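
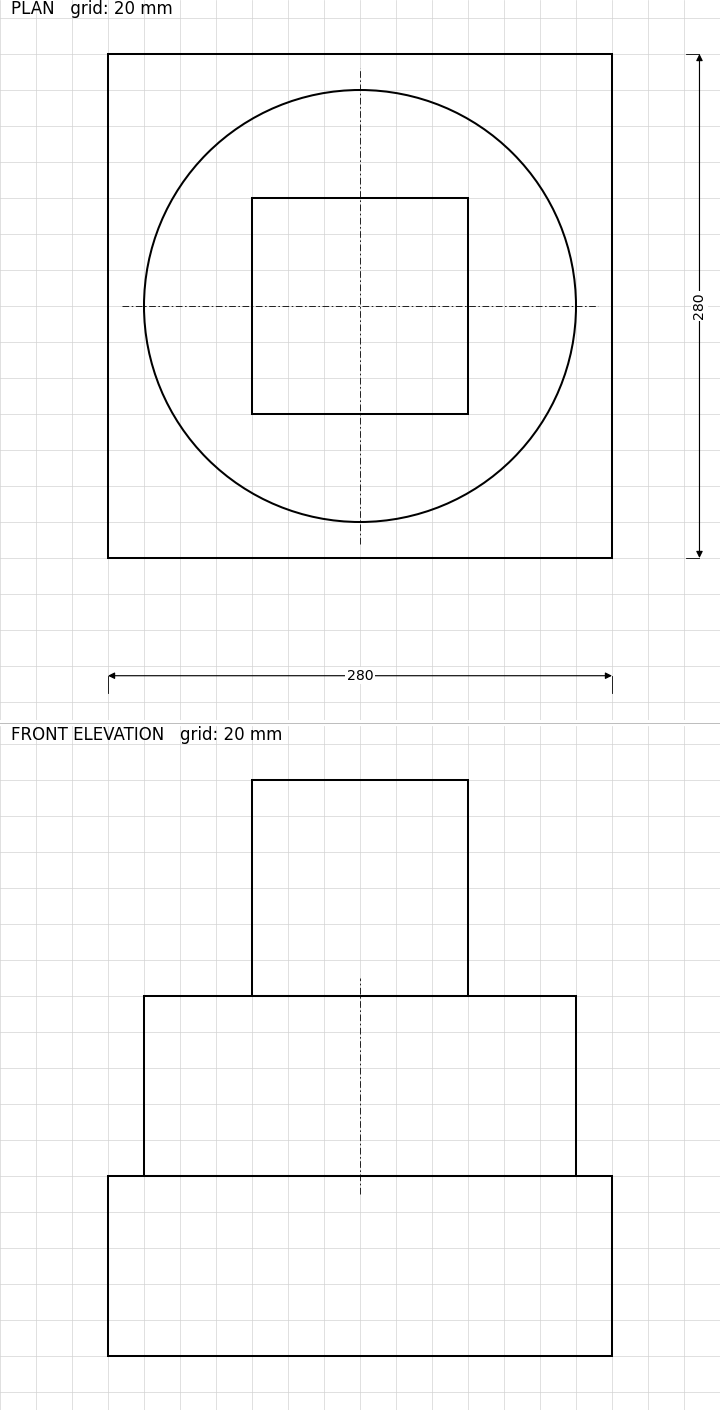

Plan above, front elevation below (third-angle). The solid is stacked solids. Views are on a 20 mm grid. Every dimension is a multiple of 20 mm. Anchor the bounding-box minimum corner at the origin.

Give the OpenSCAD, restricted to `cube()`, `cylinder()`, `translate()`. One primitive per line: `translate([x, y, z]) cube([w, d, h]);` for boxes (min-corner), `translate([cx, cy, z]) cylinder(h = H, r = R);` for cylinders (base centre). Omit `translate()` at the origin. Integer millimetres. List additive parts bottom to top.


cube([280, 280, 100]);
translate([140, 140, 100]) cylinder(h = 100, r = 120);
translate([80, 80, 200]) cube([120, 120, 120]);


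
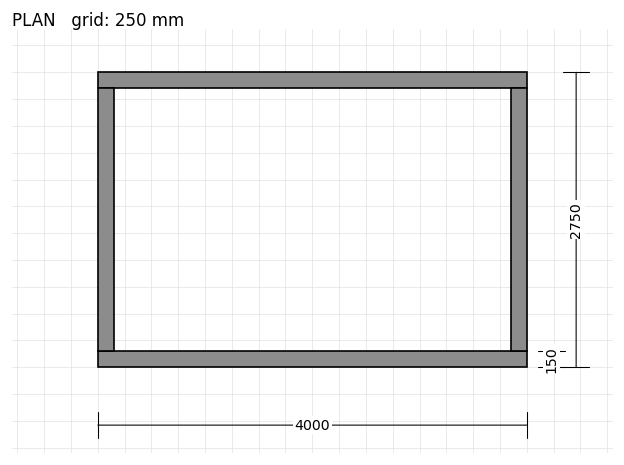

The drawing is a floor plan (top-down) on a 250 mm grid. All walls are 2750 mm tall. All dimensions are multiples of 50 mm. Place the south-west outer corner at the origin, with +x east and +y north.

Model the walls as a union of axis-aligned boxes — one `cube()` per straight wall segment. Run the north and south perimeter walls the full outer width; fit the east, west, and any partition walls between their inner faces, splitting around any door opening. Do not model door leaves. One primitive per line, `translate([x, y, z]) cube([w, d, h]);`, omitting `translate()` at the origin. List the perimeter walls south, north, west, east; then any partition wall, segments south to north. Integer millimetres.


cube([4000, 150, 2750]);
translate([0, 2600, 0]) cube([4000, 150, 2750]);
translate([0, 150, 0]) cube([150, 2450, 2750]);
translate([3850, 150, 0]) cube([150, 2450, 2750]);


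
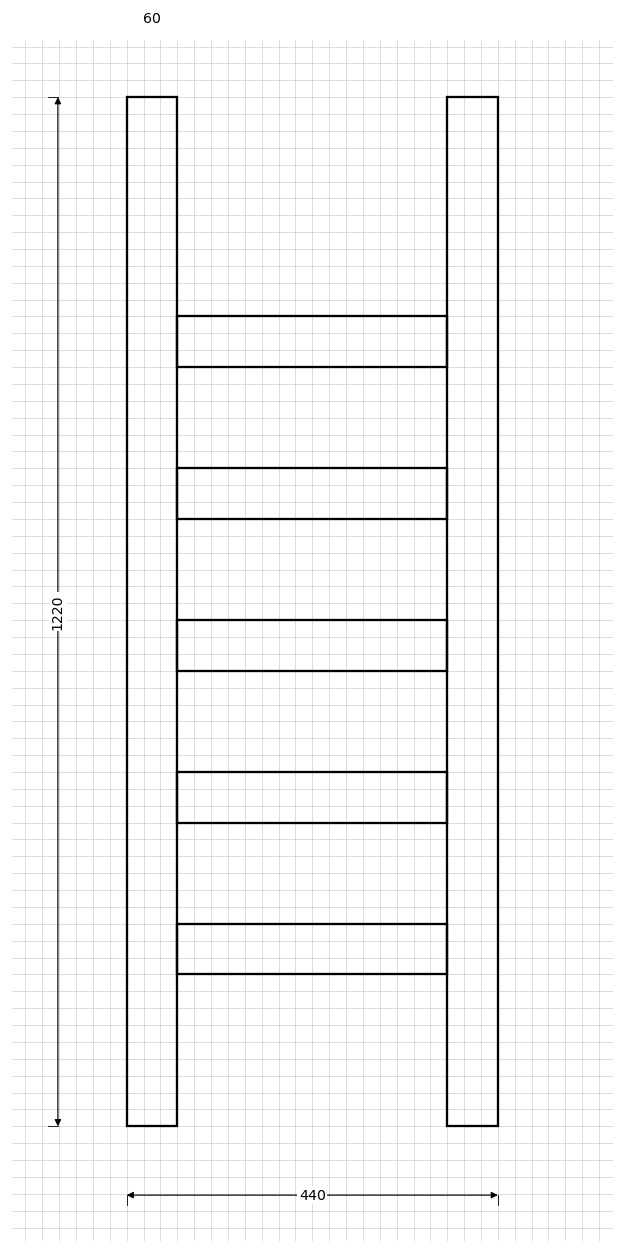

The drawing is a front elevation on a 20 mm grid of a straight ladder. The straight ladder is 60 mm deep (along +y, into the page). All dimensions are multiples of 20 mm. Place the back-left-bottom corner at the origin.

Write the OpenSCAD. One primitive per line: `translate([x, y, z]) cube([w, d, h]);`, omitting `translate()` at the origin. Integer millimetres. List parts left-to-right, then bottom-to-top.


cube([60, 60, 1220]);
translate([60, 0, 180]) cube([320, 60, 60]);
translate([60, 0, 360]) cube([320, 60, 60]);
translate([60, 0, 540]) cube([320, 60, 60]);
translate([60, 0, 720]) cube([320, 60, 60]);
translate([60, 0, 900]) cube([320, 60, 60]);
translate([380, 0, 0]) cube([60, 60, 1220]);


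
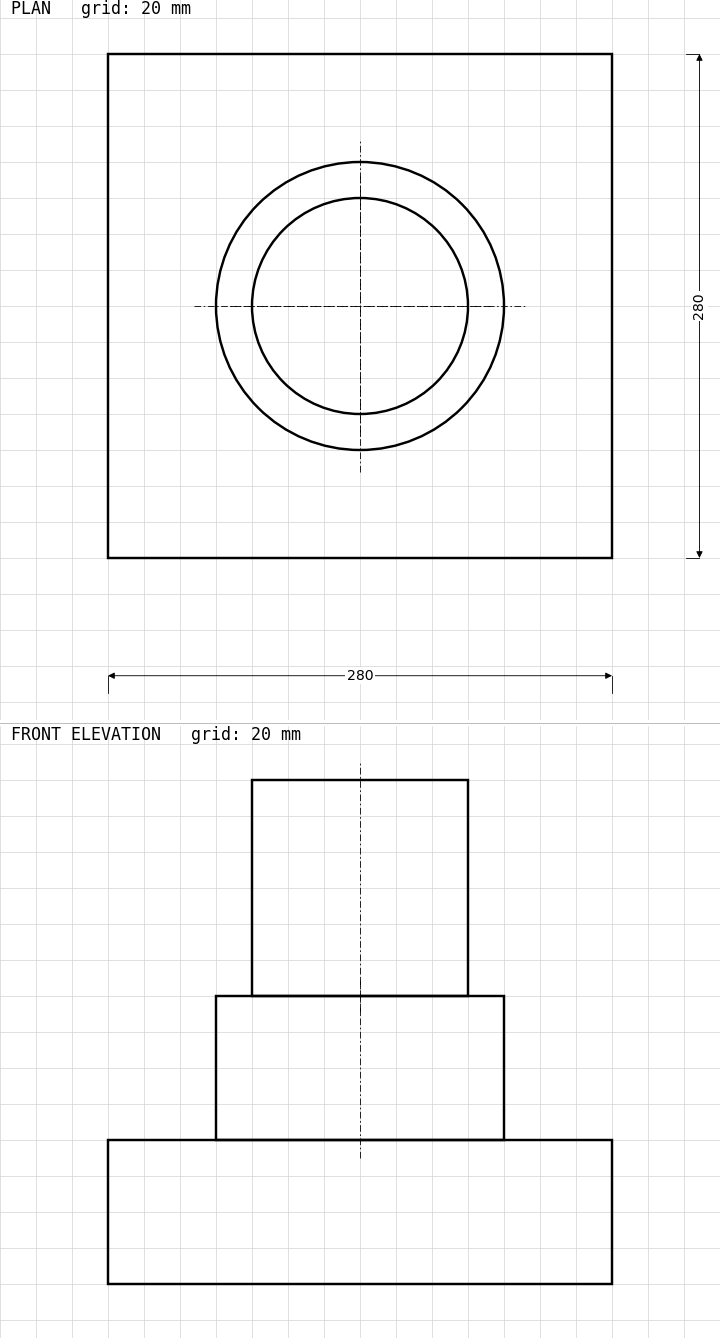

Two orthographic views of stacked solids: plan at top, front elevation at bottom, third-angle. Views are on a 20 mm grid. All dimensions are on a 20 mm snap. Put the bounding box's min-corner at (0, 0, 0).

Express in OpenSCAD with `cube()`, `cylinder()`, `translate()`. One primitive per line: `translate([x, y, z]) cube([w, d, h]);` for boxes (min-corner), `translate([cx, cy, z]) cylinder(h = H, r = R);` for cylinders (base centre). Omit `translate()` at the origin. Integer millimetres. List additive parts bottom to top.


cube([280, 280, 80]);
translate([140, 140, 80]) cylinder(h = 80, r = 80);
translate([140, 140, 160]) cylinder(h = 120, r = 60);


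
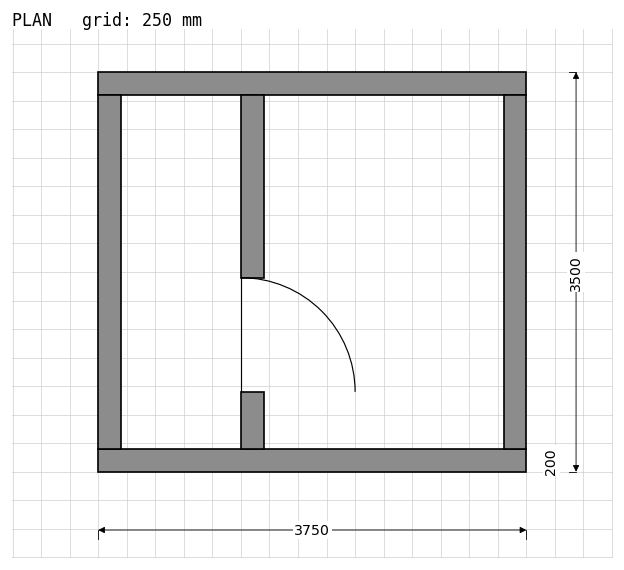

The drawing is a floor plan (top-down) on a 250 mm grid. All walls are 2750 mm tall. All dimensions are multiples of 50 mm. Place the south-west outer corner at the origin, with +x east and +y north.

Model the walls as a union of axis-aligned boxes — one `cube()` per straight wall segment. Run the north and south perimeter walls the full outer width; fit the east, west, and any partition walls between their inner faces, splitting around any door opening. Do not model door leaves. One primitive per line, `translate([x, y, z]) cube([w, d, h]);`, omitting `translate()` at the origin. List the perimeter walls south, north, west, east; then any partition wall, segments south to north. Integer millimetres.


cube([3750, 200, 2750]);
translate([0, 3300, 0]) cube([3750, 200, 2750]);
translate([0, 200, 0]) cube([200, 3100, 2750]);
translate([3550, 200, 0]) cube([200, 3100, 2750]);
translate([1250, 200, 0]) cube([200, 500, 2750]);
translate([1250, 1700, 0]) cube([200, 1600, 2750]);


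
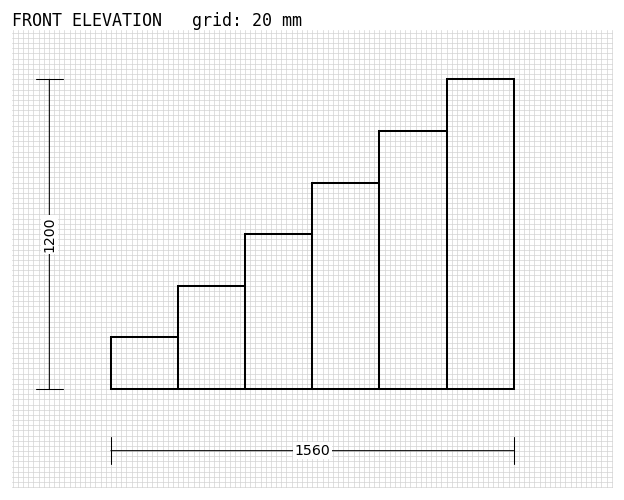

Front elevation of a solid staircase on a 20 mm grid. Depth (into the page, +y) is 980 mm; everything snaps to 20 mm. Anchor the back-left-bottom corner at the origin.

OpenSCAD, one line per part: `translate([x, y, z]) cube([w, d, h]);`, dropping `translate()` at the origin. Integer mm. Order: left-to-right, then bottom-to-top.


cube([260, 980, 200]);
translate([260, 0, 0]) cube([260, 980, 400]);
translate([520, 0, 0]) cube([260, 980, 600]);
translate([780, 0, 0]) cube([260, 980, 800]);
translate([1040, 0, 0]) cube([260, 980, 1000]);
translate([1300, 0, 0]) cube([260, 980, 1200]);


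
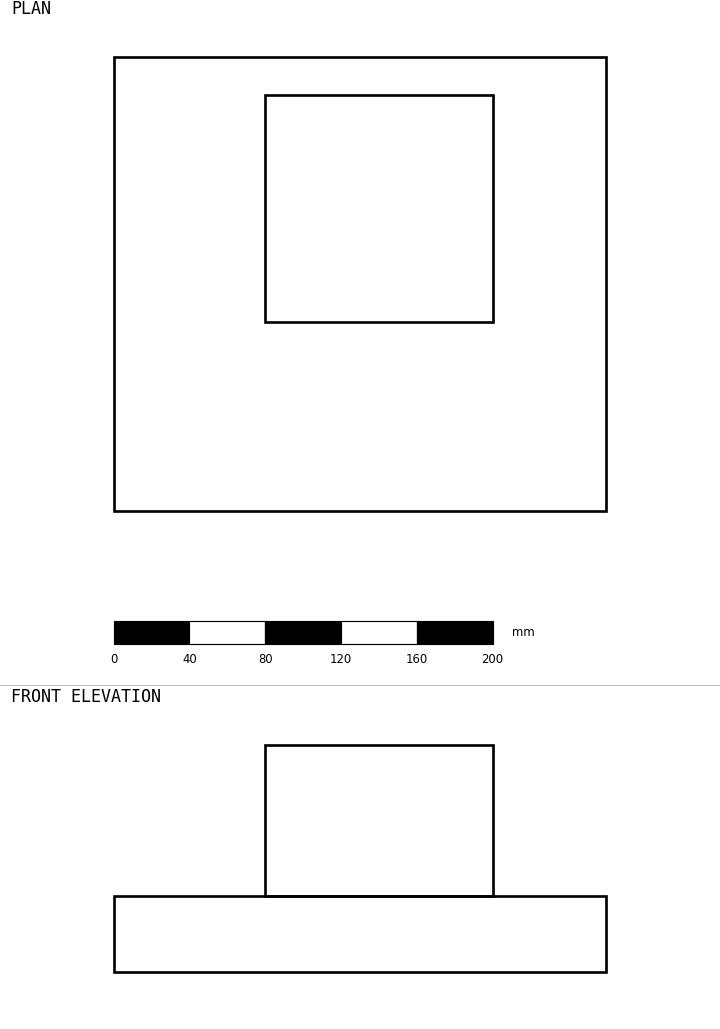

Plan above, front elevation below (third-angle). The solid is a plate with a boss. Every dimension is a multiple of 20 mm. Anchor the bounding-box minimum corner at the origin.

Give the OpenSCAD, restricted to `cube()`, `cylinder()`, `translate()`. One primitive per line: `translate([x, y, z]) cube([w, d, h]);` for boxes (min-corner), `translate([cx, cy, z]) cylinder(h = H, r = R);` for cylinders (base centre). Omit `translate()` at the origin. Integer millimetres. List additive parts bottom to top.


cube([260, 240, 40]);
translate([80, 100, 40]) cube([120, 120, 80]);


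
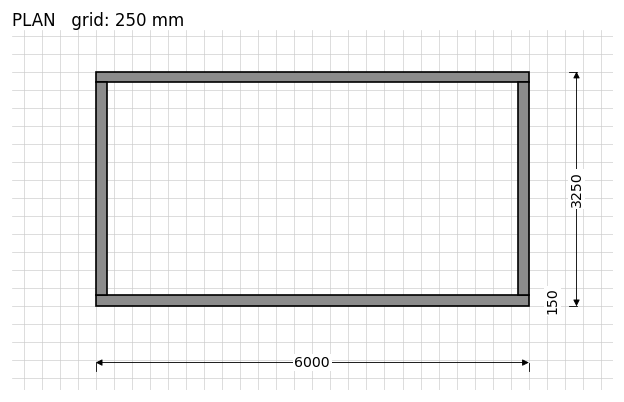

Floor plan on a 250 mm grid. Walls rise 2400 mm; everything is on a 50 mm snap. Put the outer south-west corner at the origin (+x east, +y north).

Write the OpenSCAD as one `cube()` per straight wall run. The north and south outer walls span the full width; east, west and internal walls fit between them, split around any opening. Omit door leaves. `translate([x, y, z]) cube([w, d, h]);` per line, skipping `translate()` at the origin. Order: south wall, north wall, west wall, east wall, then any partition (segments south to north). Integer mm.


cube([6000, 150, 2400]);
translate([0, 3100, 0]) cube([6000, 150, 2400]);
translate([0, 150, 0]) cube([150, 2950, 2400]);
translate([5850, 150, 0]) cube([150, 2950, 2400]);


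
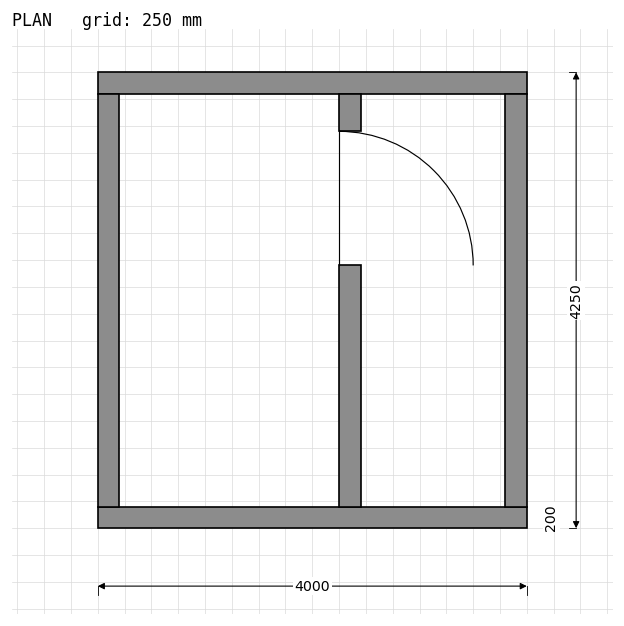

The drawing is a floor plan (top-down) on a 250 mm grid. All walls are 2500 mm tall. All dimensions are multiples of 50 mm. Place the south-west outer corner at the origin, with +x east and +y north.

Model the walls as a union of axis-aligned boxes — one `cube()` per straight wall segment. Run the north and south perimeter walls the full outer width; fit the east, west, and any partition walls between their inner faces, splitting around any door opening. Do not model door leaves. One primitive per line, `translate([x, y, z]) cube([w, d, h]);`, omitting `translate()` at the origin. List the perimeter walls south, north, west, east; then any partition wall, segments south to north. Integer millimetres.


cube([4000, 200, 2500]);
translate([0, 4050, 0]) cube([4000, 200, 2500]);
translate([0, 200, 0]) cube([200, 3850, 2500]);
translate([3800, 200, 0]) cube([200, 3850, 2500]);
translate([2250, 200, 0]) cube([200, 2250, 2500]);
translate([2250, 3700, 0]) cube([200, 350, 2500]);


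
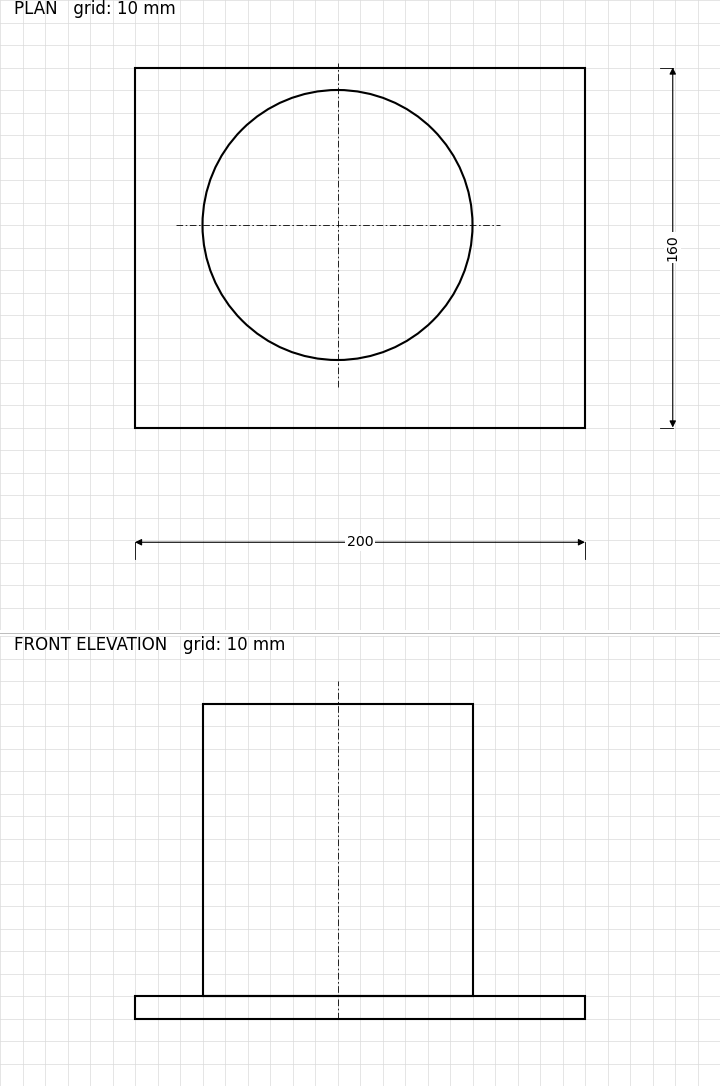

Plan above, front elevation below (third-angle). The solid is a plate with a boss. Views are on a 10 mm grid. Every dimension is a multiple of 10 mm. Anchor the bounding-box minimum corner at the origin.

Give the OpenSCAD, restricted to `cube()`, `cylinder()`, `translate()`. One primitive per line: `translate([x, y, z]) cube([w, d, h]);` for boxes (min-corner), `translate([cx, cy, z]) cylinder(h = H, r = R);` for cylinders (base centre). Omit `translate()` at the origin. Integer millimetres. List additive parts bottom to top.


cube([200, 160, 10]);
translate([90, 90, 10]) cylinder(h = 130, r = 60);


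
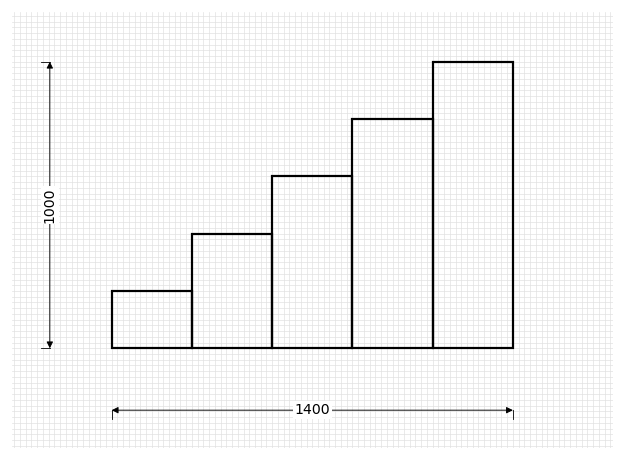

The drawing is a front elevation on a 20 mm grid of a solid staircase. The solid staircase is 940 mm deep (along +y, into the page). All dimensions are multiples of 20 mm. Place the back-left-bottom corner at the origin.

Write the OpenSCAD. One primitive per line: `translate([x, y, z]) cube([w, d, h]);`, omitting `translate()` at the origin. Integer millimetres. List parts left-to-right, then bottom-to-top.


cube([280, 940, 200]);
translate([280, 0, 0]) cube([280, 940, 400]);
translate([560, 0, 0]) cube([280, 940, 600]);
translate([840, 0, 0]) cube([280, 940, 800]);
translate([1120, 0, 0]) cube([280, 940, 1000]);


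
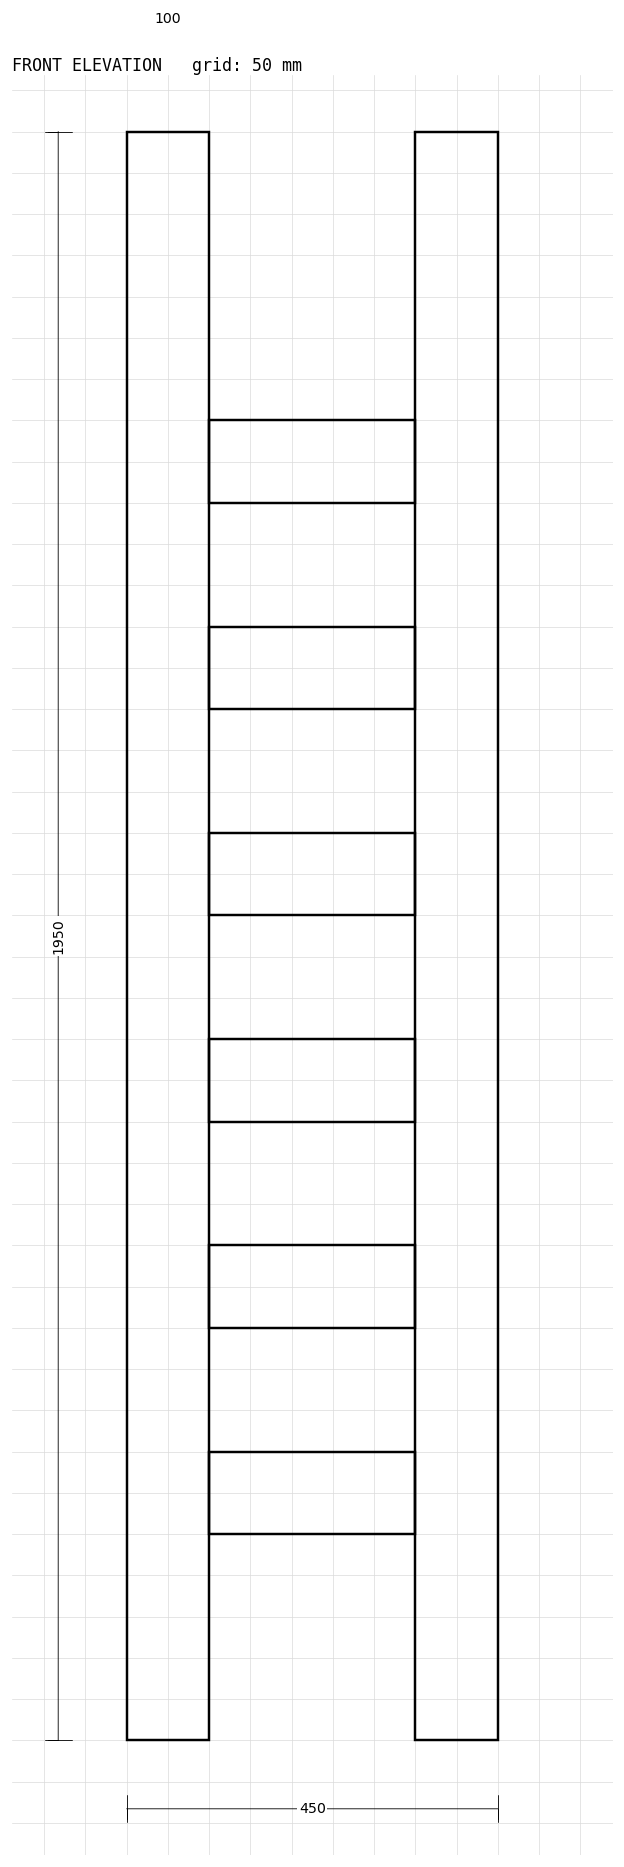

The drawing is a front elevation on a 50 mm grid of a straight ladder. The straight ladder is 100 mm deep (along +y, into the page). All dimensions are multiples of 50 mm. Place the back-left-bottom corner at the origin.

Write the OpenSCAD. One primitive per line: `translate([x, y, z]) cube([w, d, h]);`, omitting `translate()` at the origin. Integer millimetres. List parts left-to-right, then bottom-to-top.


cube([100, 100, 1950]);
translate([100, 0, 250]) cube([250, 100, 100]);
translate([100, 0, 500]) cube([250, 100, 100]);
translate([100, 0, 750]) cube([250, 100, 100]);
translate([100, 0, 1000]) cube([250, 100, 100]);
translate([100, 0, 1250]) cube([250, 100, 100]);
translate([100, 0, 1500]) cube([250, 100, 100]);
translate([350, 0, 0]) cube([100, 100, 1950]);


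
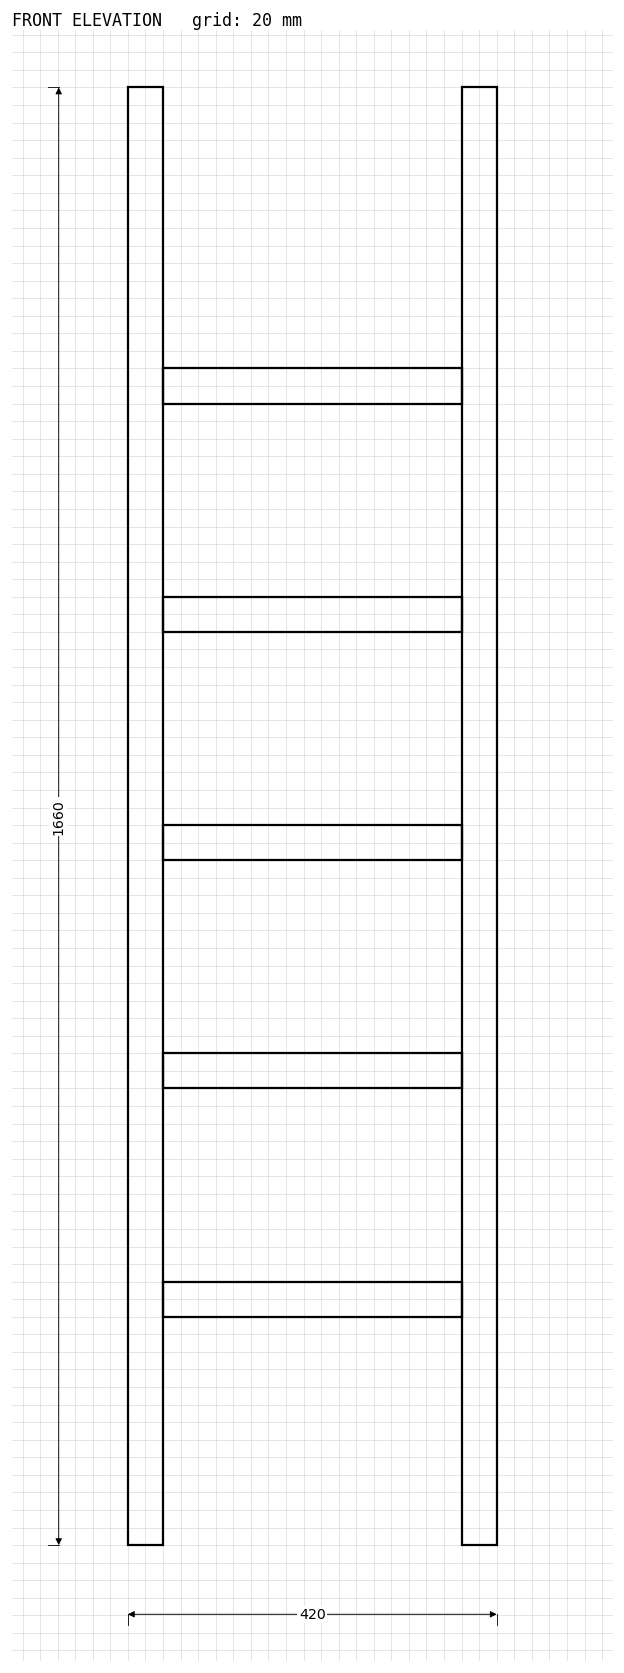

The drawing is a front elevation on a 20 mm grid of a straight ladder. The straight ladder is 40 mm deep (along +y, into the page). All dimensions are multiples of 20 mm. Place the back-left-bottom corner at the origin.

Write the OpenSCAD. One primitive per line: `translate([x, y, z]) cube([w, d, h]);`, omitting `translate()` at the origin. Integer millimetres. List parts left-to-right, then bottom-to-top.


cube([40, 40, 1660]);
translate([40, 0, 260]) cube([340, 40, 40]);
translate([40, 0, 520]) cube([340, 40, 40]);
translate([40, 0, 780]) cube([340, 40, 40]);
translate([40, 0, 1040]) cube([340, 40, 40]);
translate([40, 0, 1300]) cube([340, 40, 40]);
translate([380, 0, 0]) cube([40, 40, 1660]);


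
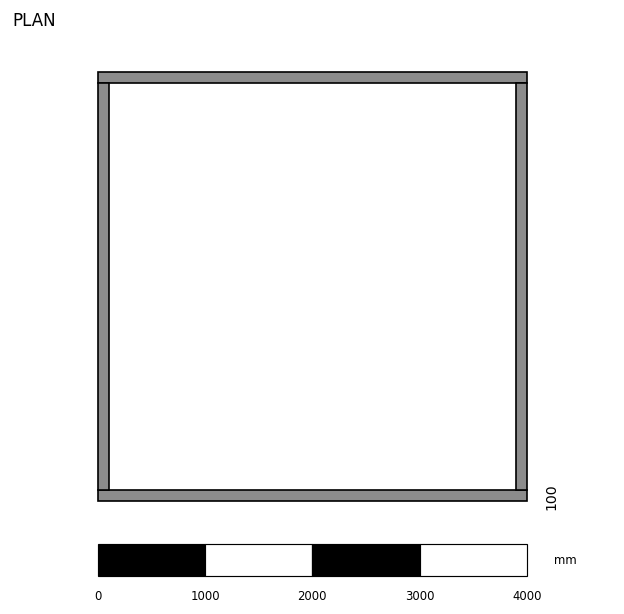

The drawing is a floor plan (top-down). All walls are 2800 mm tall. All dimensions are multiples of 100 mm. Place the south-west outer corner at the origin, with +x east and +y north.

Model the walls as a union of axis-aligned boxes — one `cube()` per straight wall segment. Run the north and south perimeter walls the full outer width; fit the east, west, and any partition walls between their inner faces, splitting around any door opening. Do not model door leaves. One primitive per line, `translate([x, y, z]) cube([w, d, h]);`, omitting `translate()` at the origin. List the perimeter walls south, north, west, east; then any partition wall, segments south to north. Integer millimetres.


cube([4000, 100, 2800]);
translate([0, 3900, 0]) cube([4000, 100, 2800]);
translate([0, 100, 0]) cube([100, 3800, 2800]);
translate([3900, 100, 0]) cube([100, 3800, 2800]);


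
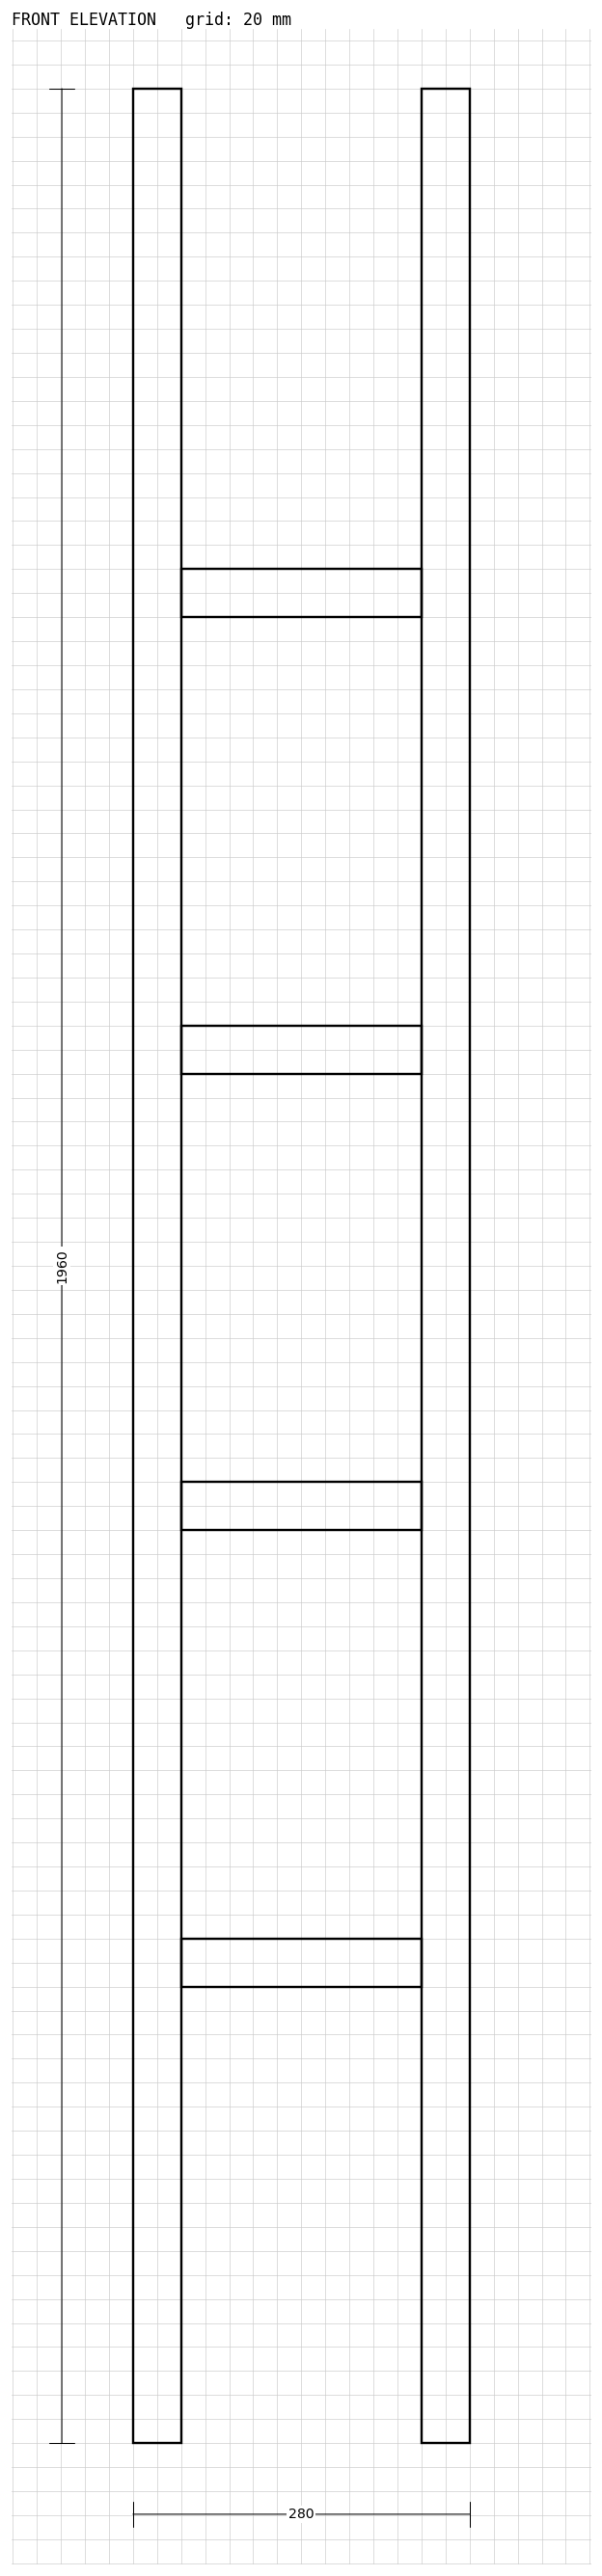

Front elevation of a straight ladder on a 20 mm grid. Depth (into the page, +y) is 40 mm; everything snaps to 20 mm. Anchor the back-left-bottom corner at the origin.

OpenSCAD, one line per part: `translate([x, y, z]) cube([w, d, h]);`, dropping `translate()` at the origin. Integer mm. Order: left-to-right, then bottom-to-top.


cube([40, 40, 1960]);
translate([40, 0, 380]) cube([200, 40, 40]);
translate([40, 0, 760]) cube([200, 40, 40]);
translate([40, 0, 1140]) cube([200, 40, 40]);
translate([40, 0, 1520]) cube([200, 40, 40]);
translate([240, 0, 0]) cube([40, 40, 1960]);


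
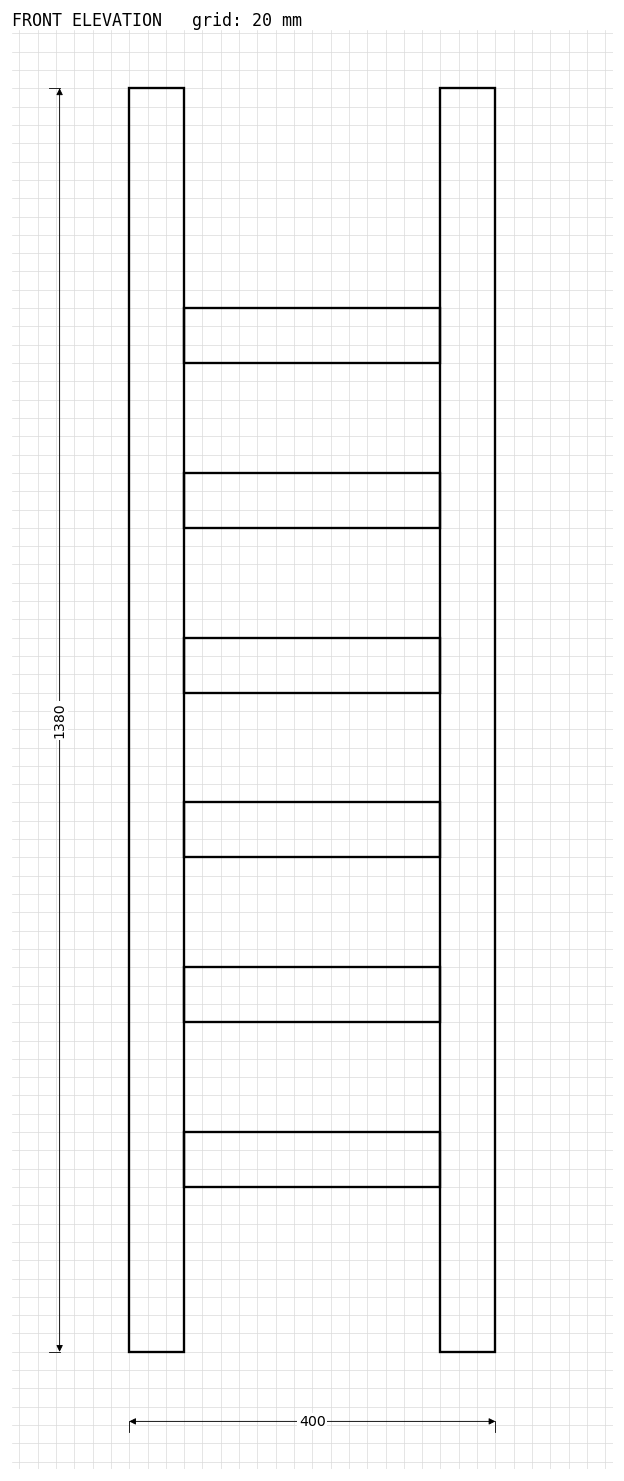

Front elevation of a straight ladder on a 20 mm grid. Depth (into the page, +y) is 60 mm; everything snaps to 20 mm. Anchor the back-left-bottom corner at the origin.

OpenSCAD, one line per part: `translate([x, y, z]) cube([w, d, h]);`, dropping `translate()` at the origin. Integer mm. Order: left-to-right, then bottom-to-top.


cube([60, 60, 1380]);
translate([60, 0, 180]) cube([280, 60, 60]);
translate([60, 0, 360]) cube([280, 60, 60]);
translate([60, 0, 540]) cube([280, 60, 60]);
translate([60, 0, 720]) cube([280, 60, 60]);
translate([60, 0, 900]) cube([280, 60, 60]);
translate([60, 0, 1080]) cube([280, 60, 60]);
translate([340, 0, 0]) cube([60, 60, 1380]);


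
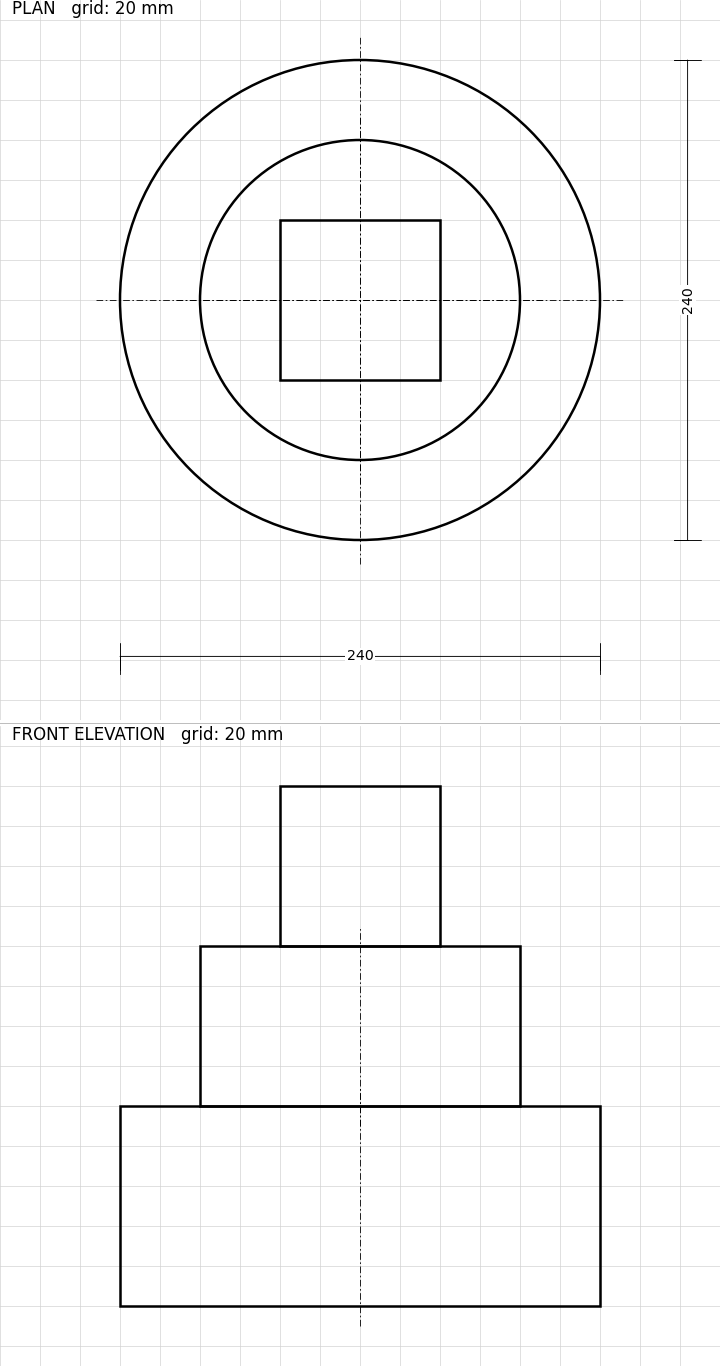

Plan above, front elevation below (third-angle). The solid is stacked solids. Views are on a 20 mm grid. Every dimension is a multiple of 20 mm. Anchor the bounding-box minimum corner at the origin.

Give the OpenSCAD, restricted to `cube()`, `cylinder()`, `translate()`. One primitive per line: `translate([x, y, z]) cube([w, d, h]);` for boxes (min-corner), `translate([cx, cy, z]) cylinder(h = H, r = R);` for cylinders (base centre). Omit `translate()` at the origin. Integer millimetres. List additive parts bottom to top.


translate([120, 120, 0]) cylinder(h = 100, r = 120);
translate([120, 120, 100]) cylinder(h = 80, r = 80);
translate([80, 80, 180]) cube([80, 80, 80]);


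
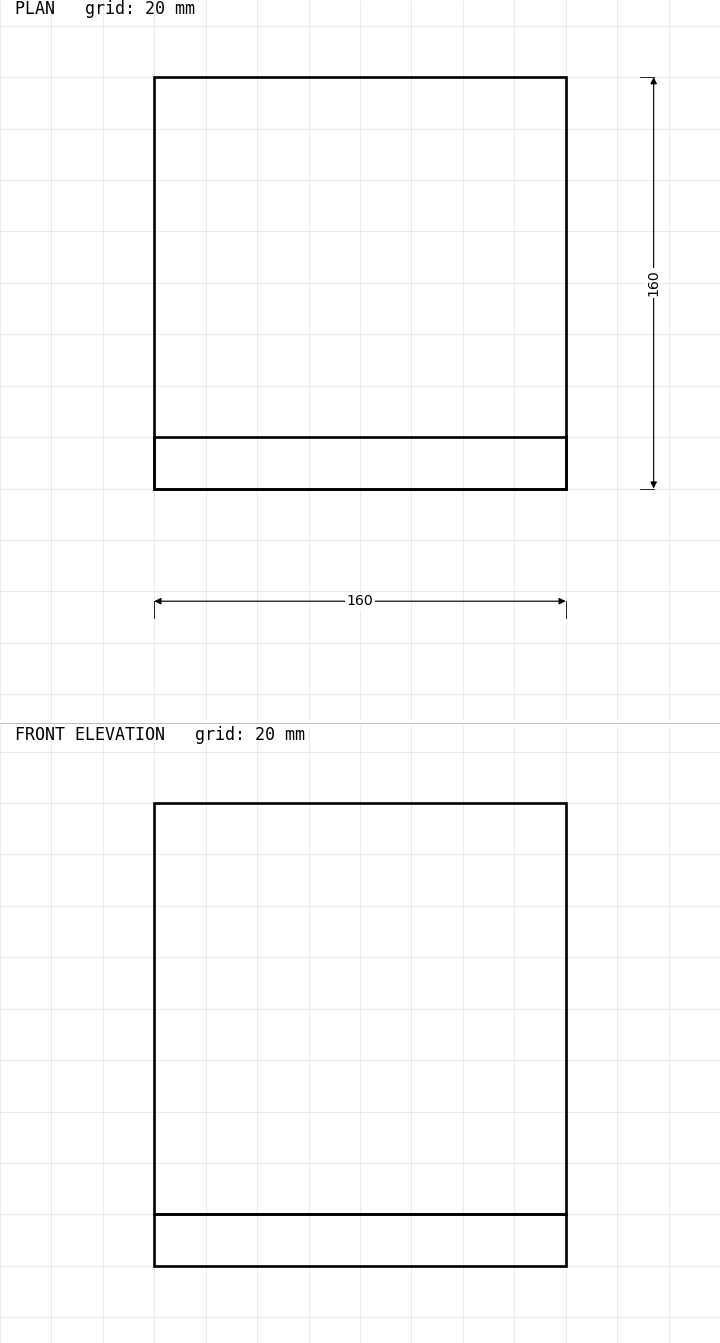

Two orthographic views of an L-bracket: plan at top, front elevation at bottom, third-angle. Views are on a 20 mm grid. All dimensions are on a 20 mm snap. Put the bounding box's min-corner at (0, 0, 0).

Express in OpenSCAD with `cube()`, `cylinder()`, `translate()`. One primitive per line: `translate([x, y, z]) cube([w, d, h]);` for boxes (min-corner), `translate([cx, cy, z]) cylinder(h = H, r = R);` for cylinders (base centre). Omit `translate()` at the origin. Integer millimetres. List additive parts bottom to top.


cube([160, 160, 20]);
translate([0, 0, 20]) cube([160, 20, 160]);


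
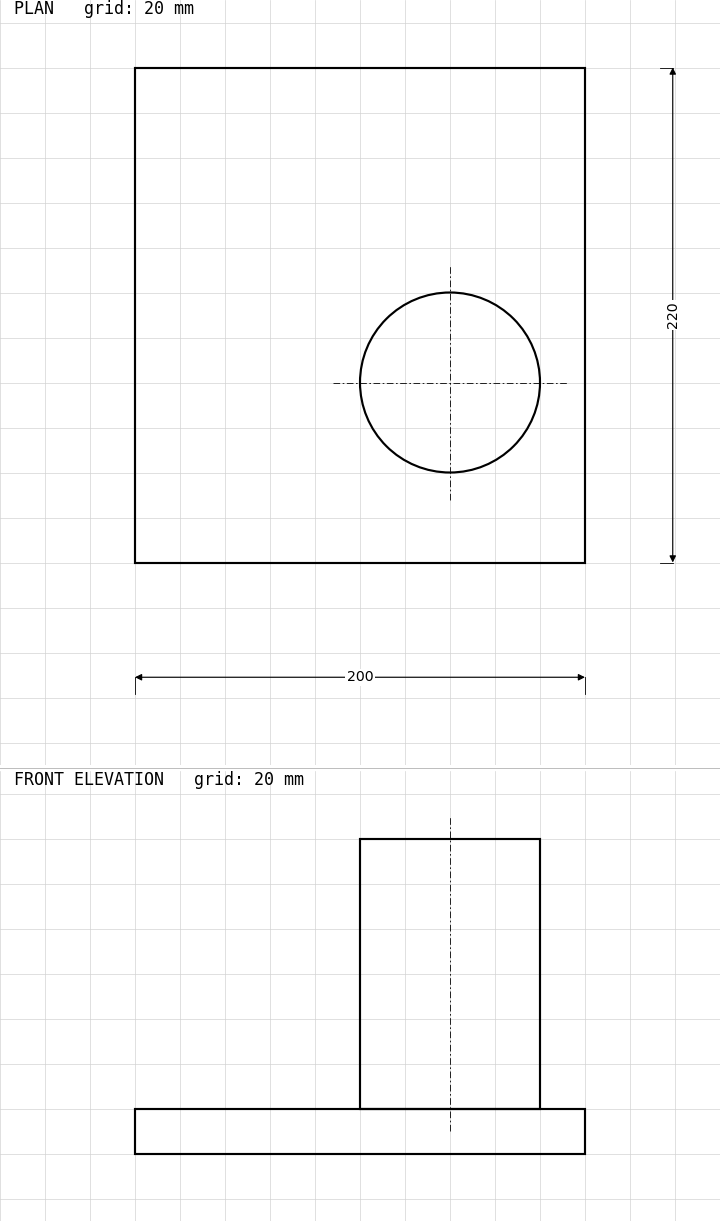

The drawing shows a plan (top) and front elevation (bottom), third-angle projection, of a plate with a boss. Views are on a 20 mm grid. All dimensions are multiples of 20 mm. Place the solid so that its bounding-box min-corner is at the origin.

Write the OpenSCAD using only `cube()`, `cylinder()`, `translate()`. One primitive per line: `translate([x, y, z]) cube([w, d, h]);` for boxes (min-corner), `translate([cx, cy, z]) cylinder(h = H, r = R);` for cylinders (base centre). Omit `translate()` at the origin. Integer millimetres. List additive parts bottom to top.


cube([200, 220, 20]);
translate([140, 80, 20]) cylinder(h = 120, r = 40);


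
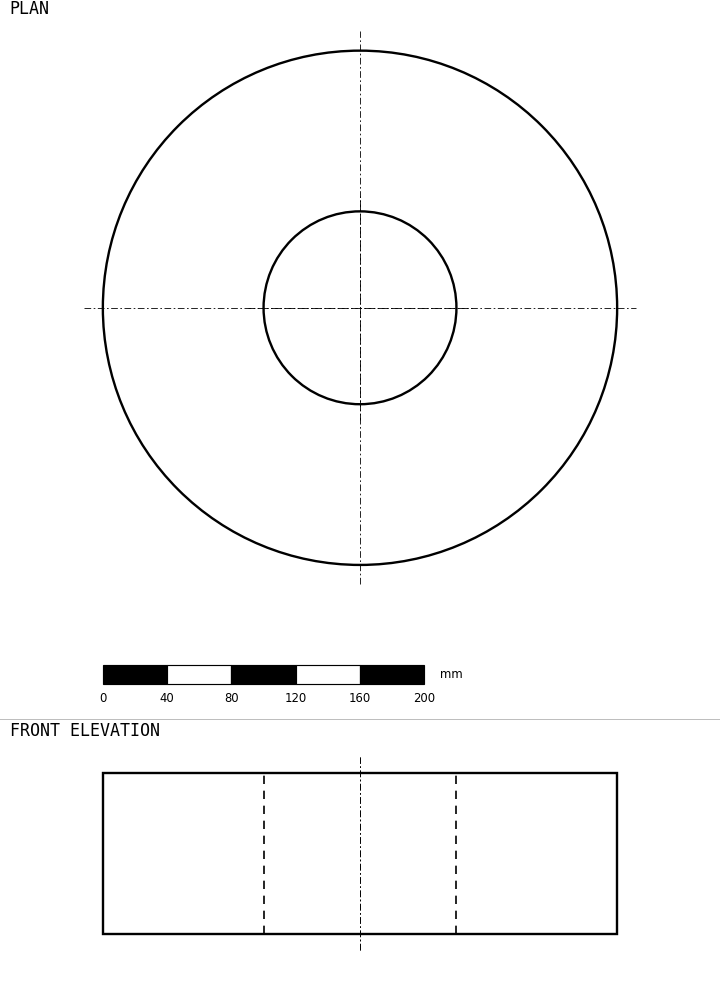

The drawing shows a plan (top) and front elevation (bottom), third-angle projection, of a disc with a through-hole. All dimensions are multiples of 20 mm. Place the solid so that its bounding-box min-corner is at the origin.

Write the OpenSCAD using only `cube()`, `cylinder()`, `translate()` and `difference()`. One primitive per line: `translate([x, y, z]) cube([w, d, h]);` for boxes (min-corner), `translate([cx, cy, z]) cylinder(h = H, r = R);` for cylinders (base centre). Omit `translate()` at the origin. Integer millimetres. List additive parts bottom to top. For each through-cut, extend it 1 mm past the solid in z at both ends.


difference() {
  translate([160, 160, 0]) cylinder(h = 100, r = 160);
  translate([160, 160, -1]) cylinder(h = 102, r = 60);
}


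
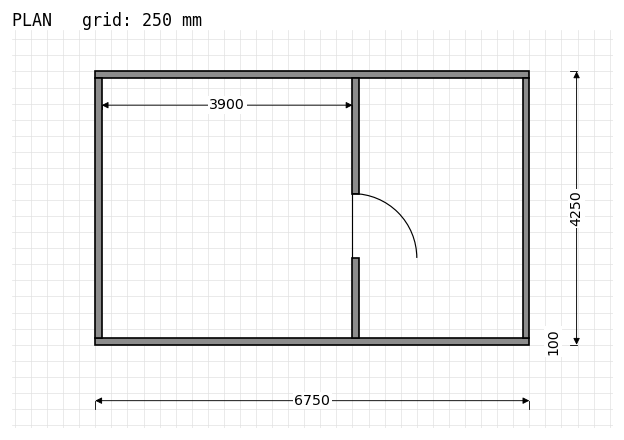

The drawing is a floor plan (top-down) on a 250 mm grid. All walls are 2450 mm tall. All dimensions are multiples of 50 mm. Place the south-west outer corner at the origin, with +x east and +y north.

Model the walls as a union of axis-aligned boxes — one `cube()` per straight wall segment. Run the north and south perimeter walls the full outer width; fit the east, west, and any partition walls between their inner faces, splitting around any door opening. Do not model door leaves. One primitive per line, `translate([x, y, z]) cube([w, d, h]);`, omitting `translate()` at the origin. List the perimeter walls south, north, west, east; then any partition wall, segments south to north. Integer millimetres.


cube([6750, 100, 2450]);
translate([0, 4150, 0]) cube([6750, 100, 2450]);
translate([0, 100, 0]) cube([100, 4050, 2450]);
translate([6650, 100, 0]) cube([100, 4050, 2450]);
translate([4000, 100, 0]) cube([100, 1250, 2450]);
translate([4000, 2350, 0]) cube([100, 1800, 2450]);


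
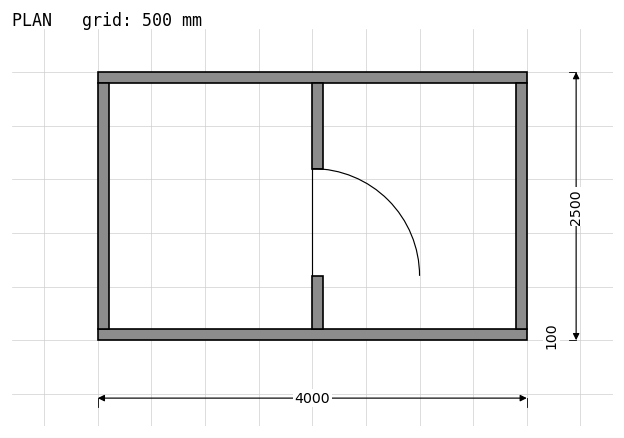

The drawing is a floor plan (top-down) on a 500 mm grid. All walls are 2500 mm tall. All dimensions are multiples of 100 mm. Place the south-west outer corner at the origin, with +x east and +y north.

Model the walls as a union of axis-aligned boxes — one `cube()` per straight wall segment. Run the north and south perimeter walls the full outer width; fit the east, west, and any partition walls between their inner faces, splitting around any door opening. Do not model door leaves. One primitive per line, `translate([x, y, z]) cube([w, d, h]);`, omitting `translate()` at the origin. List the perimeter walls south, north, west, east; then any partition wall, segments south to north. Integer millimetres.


cube([4000, 100, 2500]);
translate([0, 2400, 0]) cube([4000, 100, 2500]);
translate([0, 100, 0]) cube([100, 2300, 2500]);
translate([3900, 100, 0]) cube([100, 2300, 2500]);
translate([2000, 100, 0]) cube([100, 500, 2500]);
translate([2000, 1600, 0]) cube([100, 800, 2500]);


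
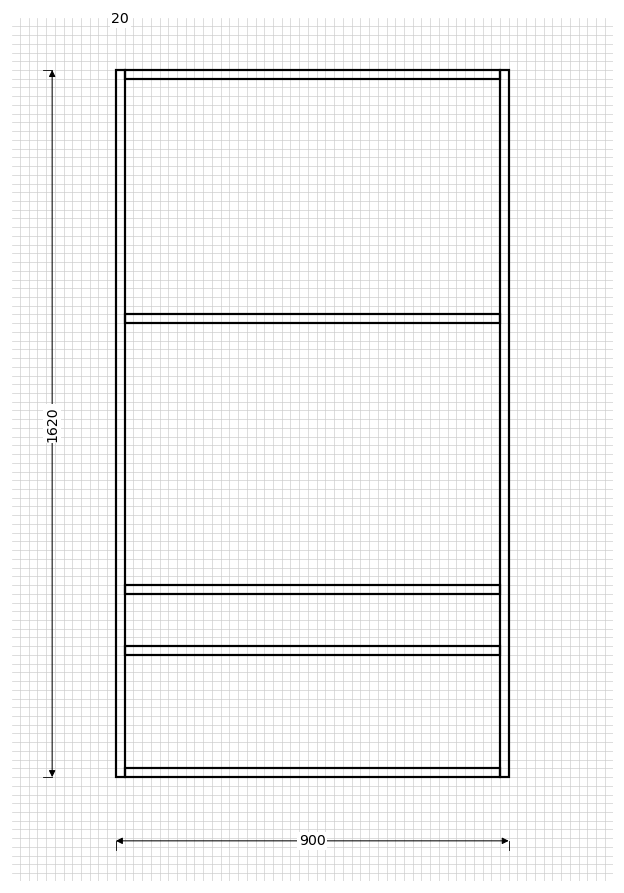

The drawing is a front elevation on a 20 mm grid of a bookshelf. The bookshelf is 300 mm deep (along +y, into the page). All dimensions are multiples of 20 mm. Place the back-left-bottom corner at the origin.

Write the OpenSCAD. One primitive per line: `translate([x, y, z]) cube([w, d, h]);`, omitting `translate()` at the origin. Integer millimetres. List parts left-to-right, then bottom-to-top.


cube([20, 300, 1620]);
translate([20, 0, 0]) cube([860, 300, 20]);
translate([20, 0, 280]) cube([860, 300, 20]);
translate([20, 0, 420]) cube([860, 300, 20]);
translate([20, 0, 1040]) cube([860, 300, 20]);
translate([20, 0, 1600]) cube([860, 300, 20]);
translate([880, 0, 0]) cube([20, 300, 1620]);


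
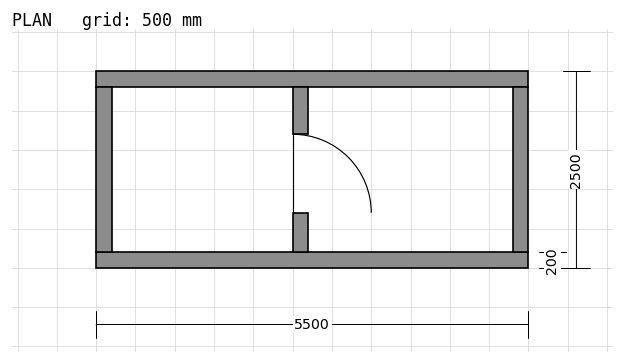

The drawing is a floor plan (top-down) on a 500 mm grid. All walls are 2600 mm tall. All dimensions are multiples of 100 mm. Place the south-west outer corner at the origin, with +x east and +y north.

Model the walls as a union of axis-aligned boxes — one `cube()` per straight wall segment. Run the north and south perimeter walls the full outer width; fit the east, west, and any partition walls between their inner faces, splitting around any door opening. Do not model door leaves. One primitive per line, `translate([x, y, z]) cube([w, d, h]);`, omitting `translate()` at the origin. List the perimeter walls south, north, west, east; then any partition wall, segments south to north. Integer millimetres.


cube([5500, 200, 2600]);
translate([0, 2300, 0]) cube([5500, 200, 2600]);
translate([0, 200, 0]) cube([200, 2100, 2600]);
translate([5300, 200, 0]) cube([200, 2100, 2600]);
translate([2500, 200, 0]) cube([200, 500, 2600]);
translate([2500, 1700, 0]) cube([200, 600, 2600]);


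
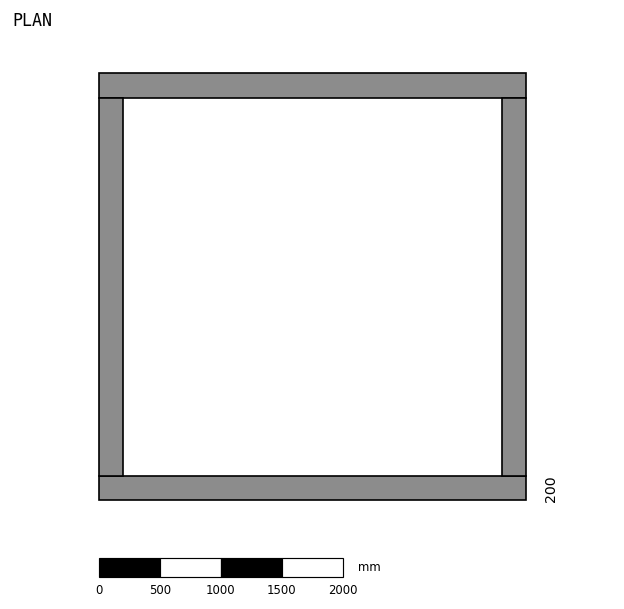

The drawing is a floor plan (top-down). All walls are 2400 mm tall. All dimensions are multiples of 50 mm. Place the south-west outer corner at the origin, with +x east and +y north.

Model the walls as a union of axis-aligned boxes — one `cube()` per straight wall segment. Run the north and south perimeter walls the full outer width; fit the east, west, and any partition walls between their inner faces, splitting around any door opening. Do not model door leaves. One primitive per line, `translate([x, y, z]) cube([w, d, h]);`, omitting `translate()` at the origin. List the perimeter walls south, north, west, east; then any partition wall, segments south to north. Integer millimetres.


cube([3500, 200, 2400]);
translate([0, 3300, 0]) cube([3500, 200, 2400]);
translate([0, 200, 0]) cube([200, 3100, 2400]);
translate([3300, 200, 0]) cube([200, 3100, 2400]);


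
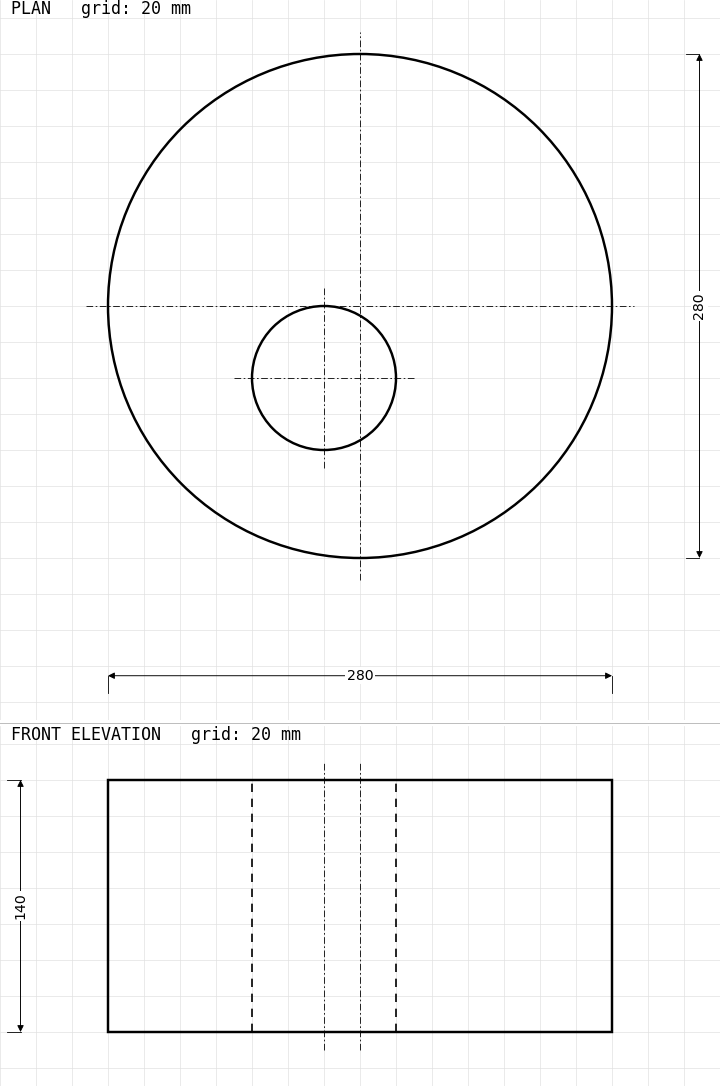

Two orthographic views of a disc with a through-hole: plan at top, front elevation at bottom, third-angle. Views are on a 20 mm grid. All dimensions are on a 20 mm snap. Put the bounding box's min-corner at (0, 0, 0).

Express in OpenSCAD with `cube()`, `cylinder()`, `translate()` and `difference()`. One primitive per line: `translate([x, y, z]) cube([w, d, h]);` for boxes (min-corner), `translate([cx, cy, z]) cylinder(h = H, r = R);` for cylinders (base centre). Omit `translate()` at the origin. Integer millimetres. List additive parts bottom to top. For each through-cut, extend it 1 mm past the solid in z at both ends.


difference() {
  translate([140, 140, 0]) cylinder(h = 140, r = 140);
  translate([120, 100, -1]) cylinder(h = 142, r = 40);
}


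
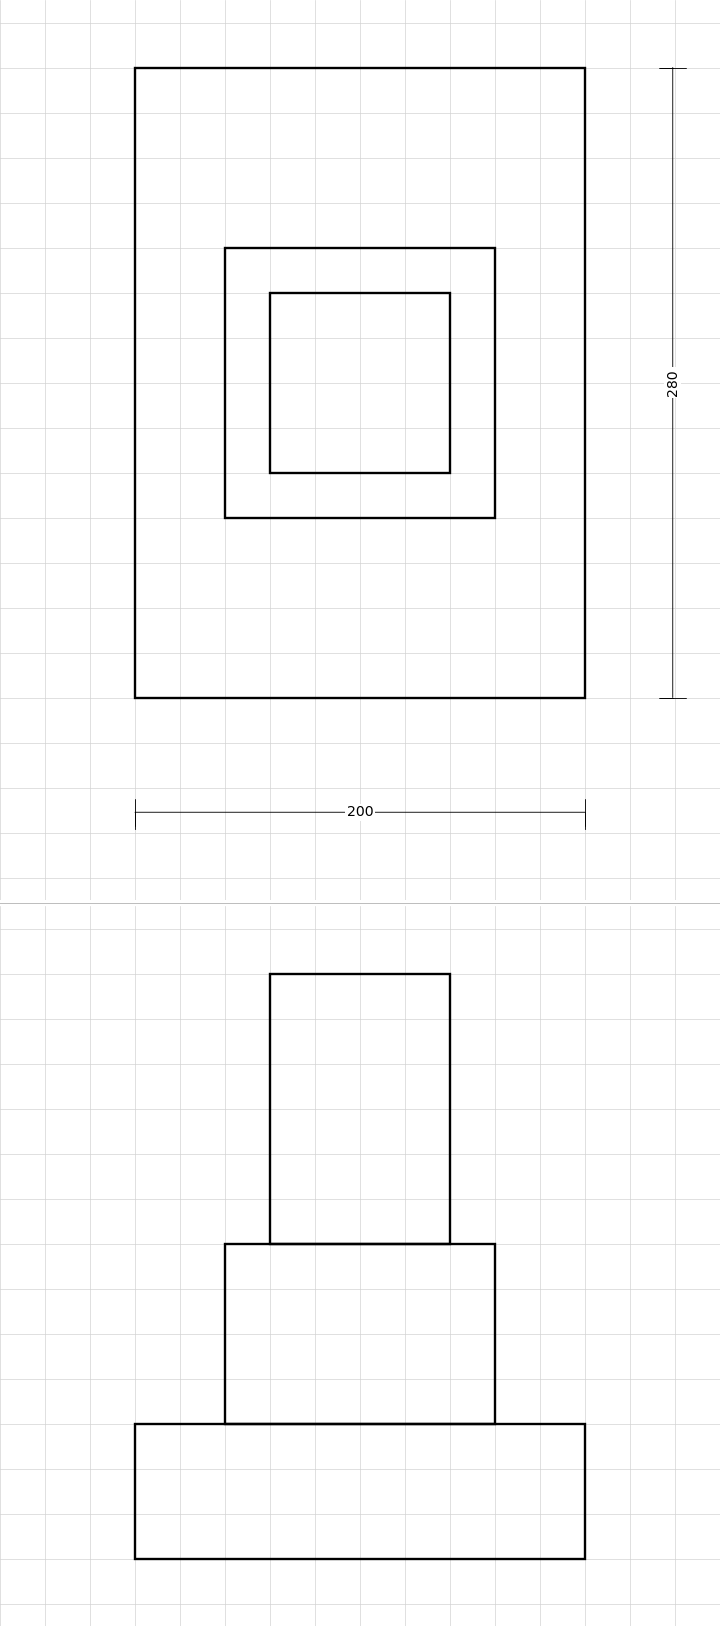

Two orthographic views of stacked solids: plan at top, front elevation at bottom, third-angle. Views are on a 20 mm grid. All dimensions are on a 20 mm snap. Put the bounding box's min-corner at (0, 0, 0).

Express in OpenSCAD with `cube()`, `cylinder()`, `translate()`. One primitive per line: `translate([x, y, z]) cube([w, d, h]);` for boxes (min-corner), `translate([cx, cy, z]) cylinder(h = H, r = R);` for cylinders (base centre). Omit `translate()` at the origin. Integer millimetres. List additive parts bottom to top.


cube([200, 280, 60]);
translate([40, 80, 60]) cube([120, 120, 80]);
translate([60, 100, 140]) cube([80, 80, 120]);


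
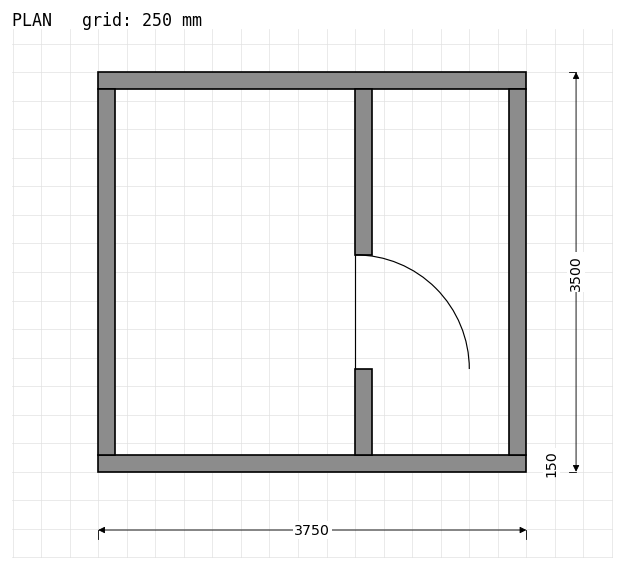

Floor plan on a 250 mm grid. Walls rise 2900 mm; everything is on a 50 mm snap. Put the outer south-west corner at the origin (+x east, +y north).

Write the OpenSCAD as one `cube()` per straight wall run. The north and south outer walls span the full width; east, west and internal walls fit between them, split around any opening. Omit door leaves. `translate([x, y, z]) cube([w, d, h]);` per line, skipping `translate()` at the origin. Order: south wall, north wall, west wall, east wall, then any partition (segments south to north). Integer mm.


cube([3750, 150, 2900]);
translate([0, 3350, 0]) cube([3750, 150, 2900]);
translate([0, 150, 0]) cube([150, 3200, 2900]);
translate([3600, 150, 0]) cube([150, 3200, 2900]);
translate([2250, 150, 0]) cube([150, 750, 2900]);
translate([2250, 1900, 0]) cube([150, 1450, 2900]);


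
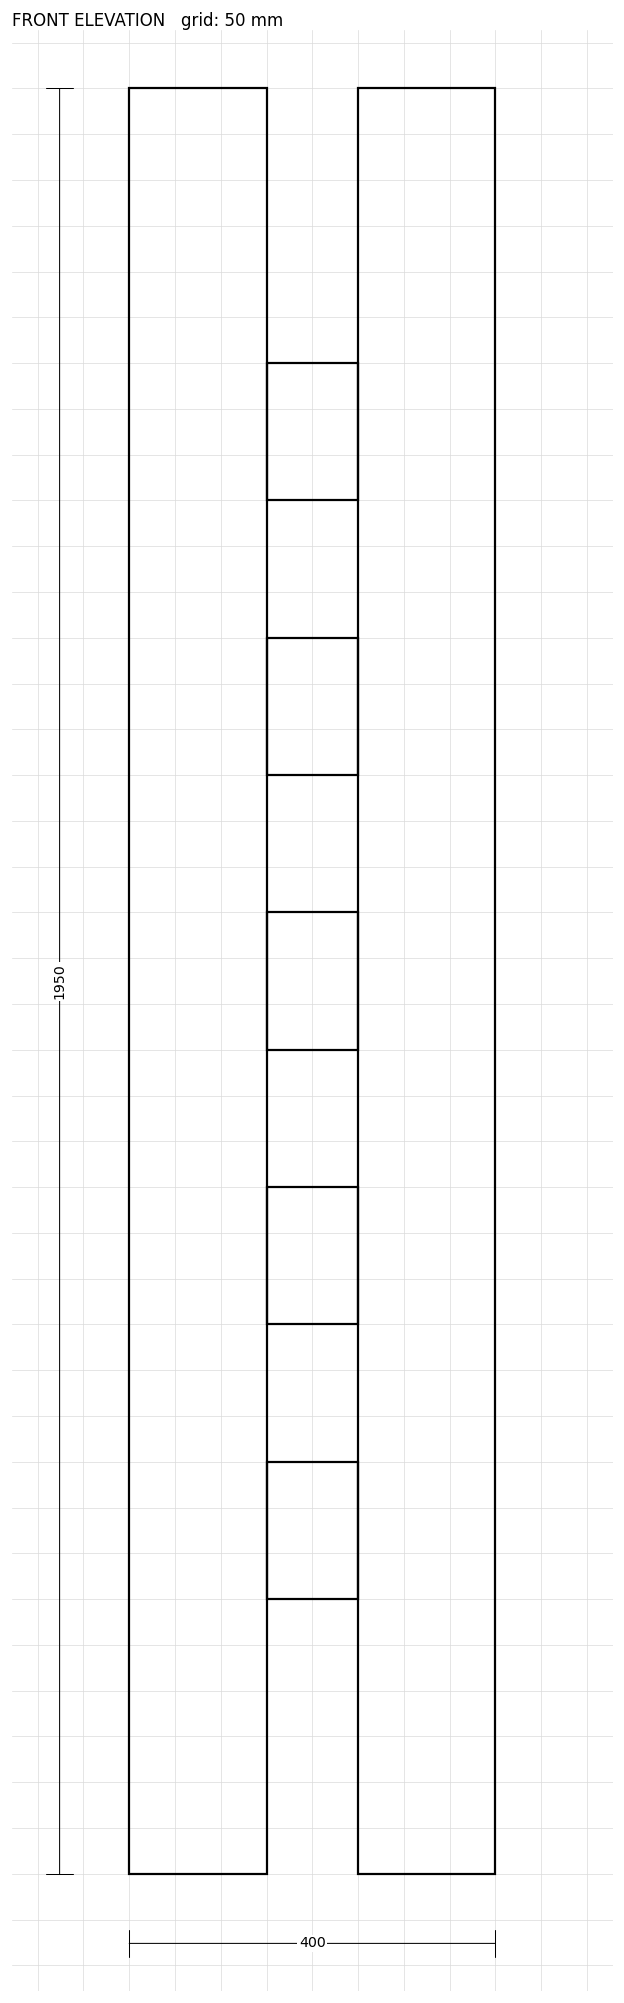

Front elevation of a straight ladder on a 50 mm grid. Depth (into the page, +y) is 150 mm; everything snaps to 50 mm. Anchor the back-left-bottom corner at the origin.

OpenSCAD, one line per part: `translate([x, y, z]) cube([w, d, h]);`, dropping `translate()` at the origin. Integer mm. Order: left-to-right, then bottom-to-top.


cube([150, 150, 1950]);
translate([150, 0, 300]) cube([100, 150, 150]);
translate([150, 0, 600]) cube([100, 150, 150]);
translate([150, 0, 900]) cube([100, 150, 150]);
translate([150, 0, 1200]) cube([100, 150, 150]);
translate([150, 0, 1500]) cube([100, 150, 150]);
translate([250, 0, 0]) cube([150, 150, 1950]);


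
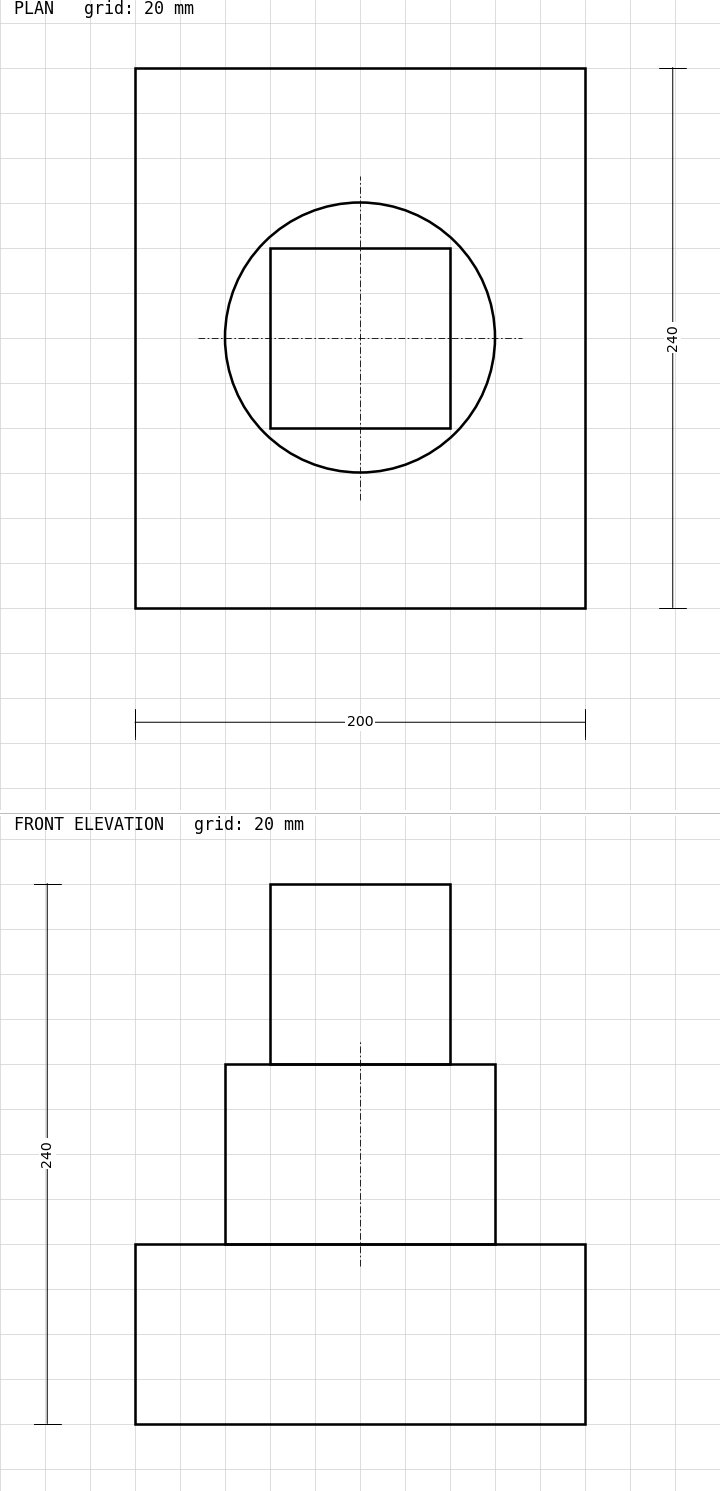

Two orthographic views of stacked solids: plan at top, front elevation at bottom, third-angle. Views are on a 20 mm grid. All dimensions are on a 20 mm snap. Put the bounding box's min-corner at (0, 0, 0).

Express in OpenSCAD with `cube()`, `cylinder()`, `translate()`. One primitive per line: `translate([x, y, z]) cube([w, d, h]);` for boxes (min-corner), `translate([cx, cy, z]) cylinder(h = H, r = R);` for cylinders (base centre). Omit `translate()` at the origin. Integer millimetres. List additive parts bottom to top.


cube([200, 240, 80]);
translate([100, 120, 80]) cylinder(h = 80, r = 60);
translate([60, 80, 160]) cube([80, 80, 80]);


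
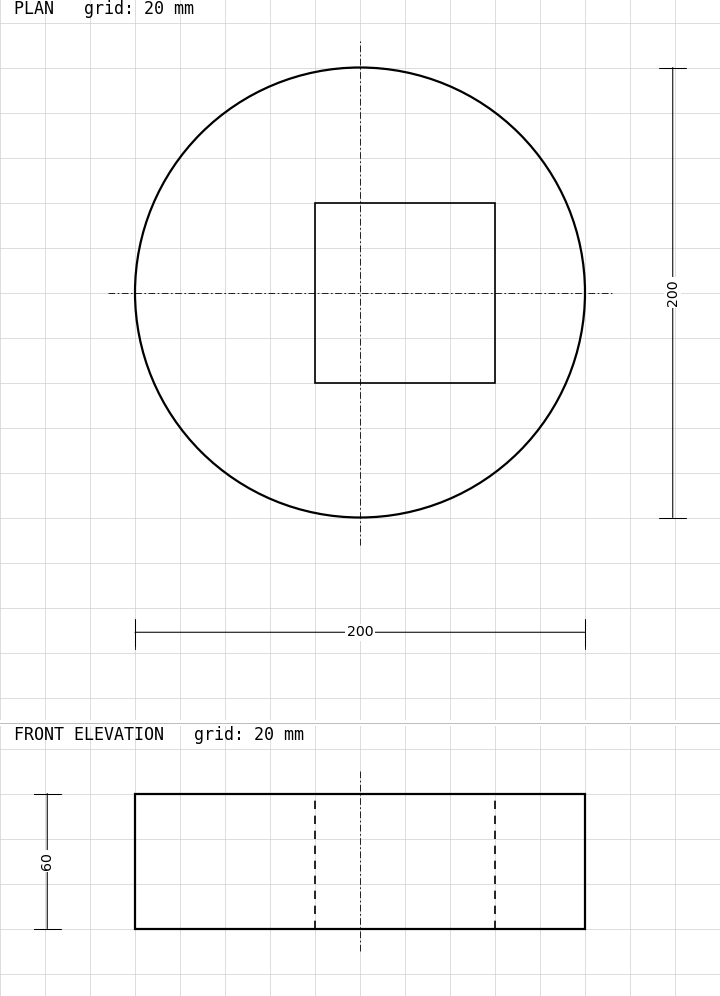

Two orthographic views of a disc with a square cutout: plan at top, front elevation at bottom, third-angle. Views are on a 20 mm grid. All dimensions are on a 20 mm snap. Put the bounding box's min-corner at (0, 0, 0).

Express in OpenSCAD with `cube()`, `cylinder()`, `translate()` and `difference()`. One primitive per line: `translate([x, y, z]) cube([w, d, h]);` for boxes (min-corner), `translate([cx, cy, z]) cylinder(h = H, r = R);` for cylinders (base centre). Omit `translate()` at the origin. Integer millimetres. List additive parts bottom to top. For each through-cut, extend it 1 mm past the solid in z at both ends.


difference() {
  translate([100, 100, 0]) cylinder(h = 60, r = 100);
  translate([80, 60, -1]) cube([80, 80, 62]);
}


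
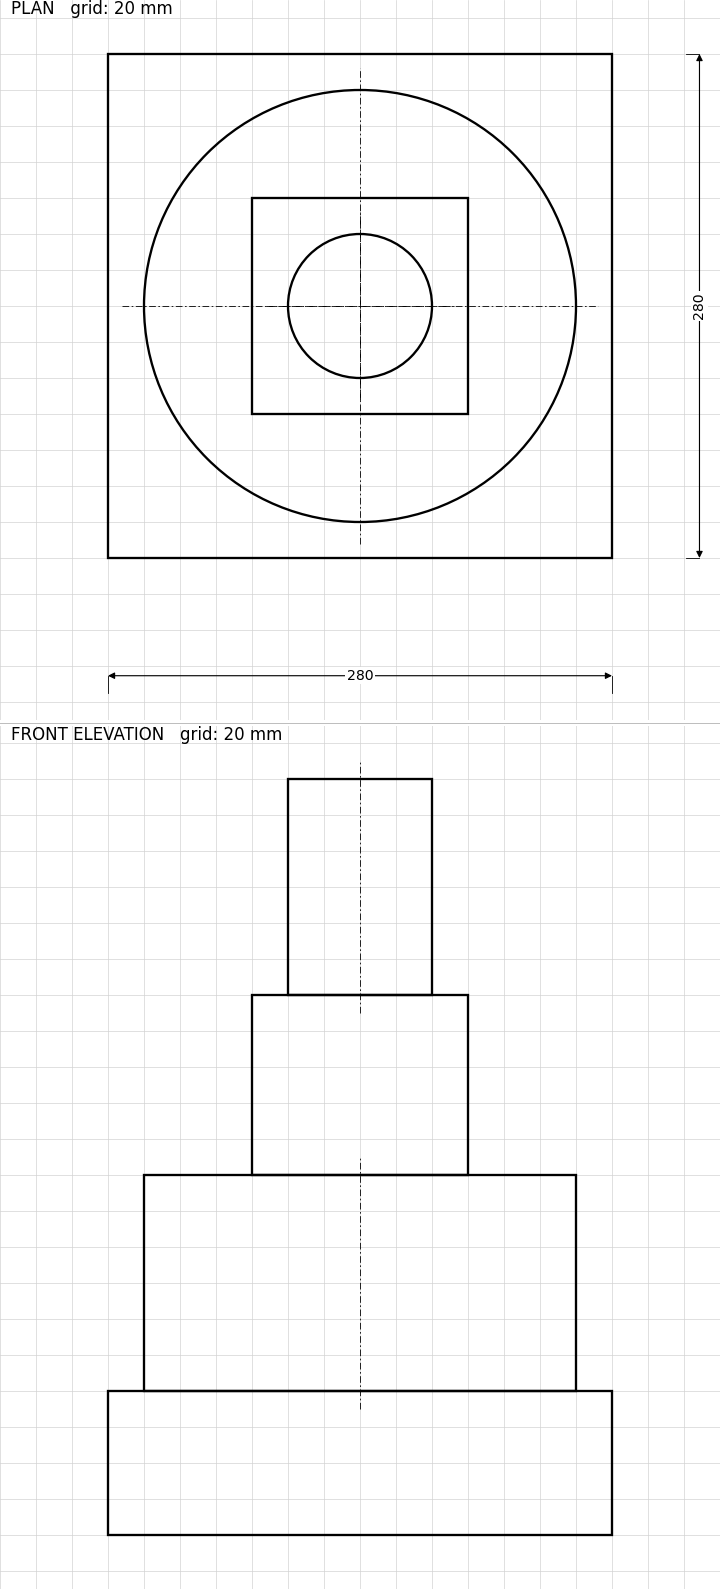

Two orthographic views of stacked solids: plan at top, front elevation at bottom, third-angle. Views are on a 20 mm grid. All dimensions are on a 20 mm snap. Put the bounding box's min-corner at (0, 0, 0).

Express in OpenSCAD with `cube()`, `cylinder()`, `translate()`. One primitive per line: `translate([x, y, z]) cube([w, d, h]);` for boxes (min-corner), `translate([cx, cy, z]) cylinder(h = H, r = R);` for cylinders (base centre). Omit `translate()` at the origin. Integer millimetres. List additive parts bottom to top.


cube([280, 280, 80]);
translate([140, 140, 80]) cylinder(h = 120, r = 120);
translate([80, 80, 200]) cube([120, 120, 100]);
translate([140, 140, 300]) cylinder(h = 120, r = 40);
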